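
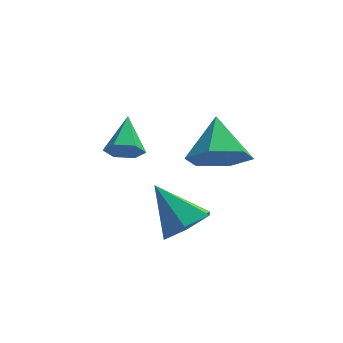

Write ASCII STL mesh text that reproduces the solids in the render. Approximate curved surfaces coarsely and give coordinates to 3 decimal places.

solid 
facet normal -0.102 -0.855 -0.508
outer loop
vertex 0.789 2.118 -0.304
vertex 0.466 1.859 0.197
vertex 0.143 2.175 -0.27
endloop
endfacet
facet normal 0.037 0.789 -0.614
outer loop
vertex 0.789 2.118 -0.304
vertex 0.143 2.175 -0.27
vertex 0.614 3.081 0.923
endloop
endfacet
facet normal -0.104 -0.856 -0.507
outer loop
vertex 0.143 2.175 -0.27
vertex 0.466 1.859 0.197
vertex -0.18 1.917 0.231
endloop
endfacet
facet normal -0.763 0.623 -0.172
outer loop
vertex 0.143 2.175 -0.27
vertex -0.18 1.917 0.231
vertex 0.614 3.081 0.923
endloop
endfacet
facet normal -0.104 -0.854 -0.509
outer loop
vertex -0.18 1.917 0.231
vertex 0.466 1.859 0.197
vertex 0.143 1.6 0.697
endloop
endfacet
facet normal -0.763 0.147 0.629
outer loop
vertex -0.18 1.917 0.231
vertex 0.143 1.6 0.697
vertex 0.614 3.081 0.923
endloop
endfacet
facet normal -0.104 -0.854 -0.509
outer loop
vertex 0.143 1.6 0.697
vertex 0.466 1.859 0.197
vertex 0.789 1.542 0.663
endloop
endfacet
facet normal 0.037 -0.162 0.986
outer loop
vertex 0.143 1.6 0.697
vertex 0.789 1.542 0.663
vertex 0.614 3.081 0.923
endloop
endfacet
facet normal -0.104 -0.854 -0.509
outer loop
vertex 0.789 1.542 0.663
vertex 0.466 1.859 0.197
vertex 1.113 1.801 0.162
endloop
endfacet
facet normal 0.839 0.003 0.544
outer loop
vertex 0.789 1.542 0.663
vertex 1.113 1.801 0.162
vertex 0.614 3.081 0.923
endloop
endfacet
facet normal -0.104 -0.855 -0.509
outer loop
vertex 1.113 1.801 0.162
vertex 0.466 1.859 0.197
vertex 0.789 2.118 -0.304
endloop
endfacet
facet normal 0.839 0.480 -0.257
outer loop
vertex 1.113 1.801 0.162
vertex 0.789 2.118 -0.304
vertex 0.614 3.081 0.923
endloop
endfacet
facet normal 0.010 -0.794 -0.608
outer loop
vertex 3.753 -1.257 2.317
vertex 3.108 -0.789 1.696
vertex 4.103 -0.678 1.567
endloop
endfacet
facet normal 0.813 0.211 0.542
outer loop
vertex 3.753 -1.257 2.317
vertex 4.103 -0.678 1.567
vertex 3.092 0.449 2.644
endloop
endfacet
facet normal 0.010 -0.794 -0.608
outer loop
vertex 4.103 -0.678 1.567
vertex 3.108 -0.789 1.696
vertex 3.458 -0.211 0.946
endloop
endfacet
facet normal 0.666 0.732 -0.141
outer loop
vertex 4.103 -0.678 1.567
vertex 3.458 -0.211 0.946
vertex 3.092 0.449 2.644
endloop
endfacet
facet normal 0.010 -0.794 -0.608
outer loop
vertex 3.458 -0.211 0.946
vertex 3.108 -0.789 1.696
vertex 2.462 -0.322 1.075
endloop
endfacet
facet normal -0.151 0.910 -0.386
outer loop
vertex 3.458 -0.211 0.946
vertex 2.462 -0.322 1.075
vertex 3.092 0.449 2.644
endloop
endfacet
facet normal 0.010 -0.794 -0.608
outer loop
vertex 2.462 -0.322 1.075
vertex 3.108 -0.789 1.696
vertex 2.112 -0.9 1.825
endloop
endfacet
facet normal -0.823 0.566 0.052
outer loop
vertex 2.462 -0.322 1.075
vertex 2.112 -0.9 1.825
vertex 3.092 0.449 2.644
endloop
endfacet
facet normal 0.010 -0.794 -0.608
outer loop
vertex 2.112 -0.9 1.825
vertex 3.108 -0.789 1.696
vertex 2.757 -1.368 2.446
endloop
endfacet
facet normal -0.676 0.044 0.736
outer loop
vertex 2.112 -0.9 1.825
vertex 2.757 -1.368 2.446
vertex 3.092 0.449 2.644
endloop
endfacet
facet normal 0.010 -0.794 -0.608
outer loop
vertex 2.757 -1.368 2.446
vertex 3.108 -0.789 1.696
vertex 3.753 -1.257 2.317
endloop
endfacet
facet normal 0.142 -0.133 0.981
outer loop
vertex 2.757 -1.368 2.446
vertex 3.753 -1.257 2.317
vertex 3.092 0.449 2.644
endloop
endfacet
facet normal 0.526 -0.456 -0.718
outer loop
vertex 2.934 0.372 -1.528
vertex 2.228 -0.197 -1.684
vertex 2.289 0.598 -2.144
endloop
endfacet
facet normal 0.219 0.968 0.126
outer loop
vertex 2.934 0.372 -1.528
vertex 2.289 0.598 -2.144
vertex 1.312 0.597 -0.436
endloop
endfacet
facet normal 0.527 -0.456 -0.718
outer loop
vertex 2.289 0.598 -2.144
vertex 2.228 -0.197 -1.684
vertex 1.583 0.029 -2.301
endloop
endfacet
facet normal -0.552 0.772 -0.315
outer loop
vertex 2.289 0.598 -2.144
vertex 1.583 0.029 -2.301
vertex 1.312 0.597 -0.436
endloop
endfacet
facet normal 0.527 -0.456 -0.717
outer loop
vertex 1.583 0.029 -2.301
vertex 2.228 -0.197 -1.684
vertex 1.522 -0.765 -1.841
endloop
endfacet
facet normal -0.990 -0.006 -0.142
outer loop
vertex 1.583 0.029 -2.301
vertex 1.522 -0.765 -1.841
vertex 1.312 0.597 -0.436
endloop
endfacet
facet normal 0.526 -0.456 -0.718
outer loop
vertex 1.522 -0.765 -1.841
vertex 2.228 -0.197 -1.684
vertex 2.166 -0.991 -1.225
endloop
endfacet
facet normal -0.657 -0.588 0.472
outer loop
vertex 1.522 -0.765 -1.841
vertex 2.166 -0.991 -1.225
vertex 1.312 0.597 -0.436
endloop
endfacet
facet normal 0.526 -0.456 -0.718
outer loop
vertex 2.166 -0.991 -1.225
vertex 2.228 -0.197 -1.684
vertex 2.873 -0.423 -1.068
endloop
endfacet
facet normal 0.113 -0.393 0.913
outer loop
vertex 2.166 -0.991 -1.225
vertex 2.873 -0.423 -1.068
vertex 1.312 0.597 -0.436
endloop
endfacet
facet normal 0.526 -0.456 -0.718
outer loop
vertex 2.873 -0.423 -1.068
vertex 2.228 -0.197 -1.684
vertex 2.934 0.372 -1.528
endloop
endfacet
facet normal 0.551 0.386 0.740
outer loop
vertex 2.873 -0.423 -1.068
vertex 2.934 0.372 -1.528
vertex 1.312 0.597 -0.436
endloop
endfacet

endsolid


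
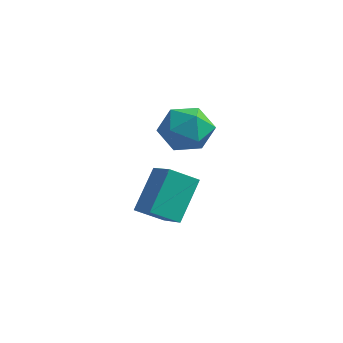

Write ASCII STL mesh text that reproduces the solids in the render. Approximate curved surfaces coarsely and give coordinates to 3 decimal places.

solid 
facet normal -0.009 0.193 0.981
outer loop
vertex -0.574 1.281 0.503
vertex -1.164 0.388 0.673
vertex -0.083 0.335 0.693
endloop
endfacet
facet normal 0.587 0.441 0.678
outer loop
vertex -0.574 1.281 0.503
vertex -0.083 0.335 0.693
vertex 0.3 1.0 -0.071
endloop
endfacet
facet normal 0.399 0.902 0.165
outer loop
vertex -0.574 1.281 0.503
vertex 0.3 1.0 -0.071
vertex -0.546 1.464 -0.564
endloop
endfacet
facet normal -0.314 0.937 0.152
outer loop
vertex -0.574 1.281 0.503
vertex -0.546 1.464 -0.564
vertex -1.45 1.086 -0.104
endloop
endfacet
facet normal -0.566 0.499 0.656
outer loop
vertex -0.574 1.281 0.503
vertex -1.45 1.086 -0.104
vertex -1.164 0.388 0.673
endloop
endfacet
facet normal 0.923 -0.107 0.369
outer loop
vertex 0.3 1.0 -0.071
vertex -0.083 0.335 0.693
vertex 0.25 -0.066 -0.256
endloop
endfacet
facet normal -0.041 -0.510 0.859
outer loop
vertex -0.083 0.335 0.693
vertex -1.164 0.388 0.673
vertex -0.654 -0.444 0.204
endloop
endfacet
facet normal -0.942 -0.014 0.334
outer loop
vertex -1.164 0.388 0.673
vertex -1.45 1.086 -0.104
vertex -1.5 0.02 -0.289
endloop
endfacet
facet normal -0.535 0.694 -0.481
outer loop
vertex -1.45 1.086 -0.104
vertex -0.546 1.464 -0.564
vertex -1.117 0.685 -1.053
endloop
endfacet
facet normal 0.618 0.638 -0.460
outer loop
vertex -0.546 1.464 -0.564
vertex 0.3 1.0 -0.071
vertex -0.036 0.632 -1.033
endloop
endfacet
facet normal 0.314 -0.937 -0.152
outer loop
vertex -0.626 -0.261 -0.863
vertex 0.25 -0.066 -0.256
vertex -0.654 -0.444 0.204
endloop
endfacet
facet normal -0.399 -0.902 -0.165
outer loop
vertex -0.626 -0.261 -0.863
vertex -0.654 -0.444 0.204
vertex -1.5 0.02 -0.289
endloop
endfacet
facet normal -0.587 -0.441 -0.678
outer loop
vertex -0.626 -0.261 -0.863
vertex -1.5 0.02 -0.289
vertex -1.117 0.685 -1.053
endloop
endfacet
facet normal 0.009 -0.193 -0.981
outer loop
vertex -0.626 -0.261 -0.863
vertex -1.117 0.685 -1.053
vertex -0.036 0.632 -1.033
endloop
endfacet
facet normal 0.566 -0.499 -0.656
outer loop
vertex -0.626 -0.261 -0.863
vertex -0.036 0.632 -1.033
vertex 0.25 -0.066 -0.256
endloop
endfacet
facet normal 0.535 -0.694 0.481
outer loop
vertex -0.654 -0.444 0.204
vertex 0.25 -0.066 -0.256
vertex -0.083 0.335 0.693
endloop
endfacet
facet normal -0.618 -0.638 0.460
outer loop
vertex -1.5 0.02 -0.289
vertex -0.654 -0.444 0.204
vertex -1.164 0.388 0.673
endloop
endfacet
facet normal -0.923 0.107 -0.369
outer loop
vertex -1.117 0.685 -1.053
vertex -1.5 0.02 -0.289
vertex -1.45 1.086 -0.104
endloop
endfacet
facet normal 0.041 0.510 -0.859
outer loop
vertex -0.036 0.632 -1.033
vertex -1.117 0.685 -1.053
vertex -0.546 1.464 -0.564
endloop
endfacet
facet normal 0.942 0.014 -0.334
outer loop
vertex 0.25 -0.066 -0.256
vertex -0.036 0.632 -1.033
vertex 0.3 1.0 -0.071
endloop
endfacet
facet normal -0.800 0.420 -0.428
outer loop
vertex -2.273 -0.291 -4.479
vertex -2.324 1.088 -3.032
vertex -1.5 0.47 -5.177
endloop
endfacet
facet normal 0.026 -0.690 -0.724
outer loop
vertex -0.476 -0.068 -4.628
vertex -2.273 -0.291 -4.479
vertex -1.5 0.47 -5.177
endloop
endfacet
facet normal -0.800 0.421 -0.428
outer loop
vertex -1.5 0.47 -5.177
vertex -2.324 1.088 -3.032
vertex -1.55 1.849 -3.729
endloop
endfacet
facet normal 0.600 0.590 -0.541
outer loop
vertex -1.55 1.849 -3.729
vertex -0.476 -0.068 -4.628
vertex -1.5 0.47 -5.177
endloop
endfacet
facet normal -0.600 -0.590 0.541
outer loop
vertex -2.273 -0.291 -4.479
vertex -1.3 0.55 -2.483
vertex -2.324 1.088 -3.032
endloop
endfacet
facet normal 0.025 -0.689 -0.724
outer loop
vertex -1.25 -0.829 -3.931
vertex -2.273 -0.291 -4.479
vertex -0.476 -0.068 -4.628
endloop
endfacet
facet normal -0.600 -0.590 0.541
outer loop
vertex -1.25 -0.829 -3.931
vertex -1.3 0.55 -2.483
vertex -2.273 -0.291 -4.479
endloop
endfacet
facet normal -0.026 0.689 0.724
outer loop
vertex -2.324 1.088 -3.032
vertex -1.3 0.55 -2.483
vertex -1.55 1.849 -3.729
endloop
endfacet
facet normal 0.600 0.590 -0.541
outer loop
vertex -0.527 1.311 -3.181
vertex -0.476 -0.068 -4.628
vertex -1.55 1.849 -3.729
endloop
endfacet
facet normal -0.025 0.689 0.724
outer loop
vertex -1.55 1.849 -3.729
vertex -1.3 0.55 -2.483
vertex -0.527 1.311 -3.181
endloop
endfacet
facet normal 0.800 -0.420 0.429
outer loop
vertex -0.527 1.311 -3.181
vertex -1.25 -0.829 -3.931
vertex -0.476 -0.068 -4.628
endloop
endfacet
facet normal 0.800 -0.420 0.428
outer loop
vertex -1.3 0.55 -2.483
vertex -1.25 -0.829 -3.931
vertex -0.527 1.311 -3.181
endloop
endfacet

endsolid


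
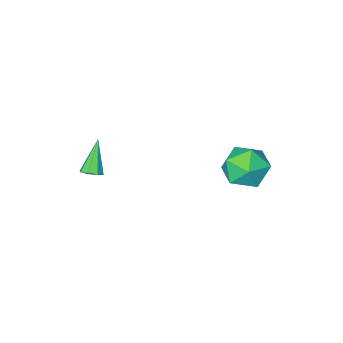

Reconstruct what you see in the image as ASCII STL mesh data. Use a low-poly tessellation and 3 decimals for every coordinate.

solid 
facet normal -0.063 0.991 0.116
outer loop
vertex -1.724 3.998 -0.945
vertex -2.528 3.836 -0.0
vertex -1.298 3.888 0.226
endloop
endfacet
facet normal 0.578 0.805 -0.135
outer loop
vertex -1.724 3.998 -0.945
vertex -1.298 3.888 0.226
vertex -0.708 3.307 -0.712
endloop
endfacet
facet normal 0.481 0.455 -0.749
outer loop
vertex -1.724 3.998 -0.945
vertex -0.708 3.307 -0.712
vertex -1.572 2.896 -1.517
endloop
endfacet
facet normal -0.219 0.425 -0.878
outer loop
vertex -1.724 3.998 -0.945
vertex -1.572 2.896 -1.517
vertex -2.697 3.222 -1.078
endloop
endfacet
facet normal -0.556 0.757 -0.344
outer loop
vertex -1.724 3.998 -0.945
vertex -2.697 3.222 -1.078
vertex -2.528 3.836 -0.0
endloop
endfacet
facet normal 0.875 0.353 0.331
outer loop
vertex -0.708 3.307 -0.712
vertex -1.298 3.888 0.226
vertex -0.883 2.718 0.378
endloop
endfacet
facet normal -0.163 0.654 0.738
outer loop
vertex -1.298 3.888 0.226
vertex -2.528 3.836 -0.0
vertex -2.008 3.044 0.817
endloop
endfacet
facet normal -0.961 0.275 -0.006
outer loop
vertex -2.528 3.836 -0.0
vertex -2.697 3.222 -1.078
vertex -2.872 2.633 0.012
endloop
endfacet
facet normal -0.416 -0.261 -0.871
outer loop
vertex -2.697 3.222 -1.078
vertex -1.572 2.896 -1.517
vertex -2.282 2.052 -0.926
endloop
endfacet
facet normal 0.718 -0.212 -0.663
outer loop
vertex -1.572 2.896 -1.517
vertex -0.708 3.307 -0.712
vertex -1.052 2.104 -0.7
endloop
endfacet
facet normal 0.219 -0.425 0.878
outer loop
vertex -1.856 1.942 0.245
vertex -0.883 2.718 0.378
vertex -2.008 3.044 0.817
endloop
endfacet
facet normal -0.481 -0.455 0.749
outer loop
vertex -1.856 1.942 0.245
vertex -2.008 3.044 0.817
vertex -2.872 2.633 0.012
endloop
endfacet
facet normal -0.578 -0.805 0.135
outer loop
vertex -1.856 1.942 0.245
vertex -2.872 2.633 0.012
vertex -2.282 2.052 -0.926
endloop
endfacet
facet normal 0.063 -0.991 -0.116
outer loop
vertex -1.856 1.942 0.245
vertex -2.282 2.052 -0.926
vertex -1.052 2.104 -0.7
endloop
endfacet
facet normal 0.556 -0.757 0.344
outer loop
vertex -1.856 1.942 0.245
vertex -1.052 2.104 -0.7
vertex -0.883 2.718 0.378
endloop
endfacet
facet normal 0.416 0.261 0.871
outer loop
vertex -2.008 3.044 0.817
vertex -0.883 2.718 0.378
vertex -1.298 3.888 0.226
endloop
endfacet
facet normal -0.718 0.212 0.663
outer loop
vertex -2.872 2.633 0.012
vertex -2.008 3.044 0.817
vertex -2.528 3.836 -0.0
endloop
endfacet
facet normal -0.875 -0.353 -0.331
outer loop
vertex -2.282 2.052 -0.926
vertex -2.872 2.633 0.012
vertex -2.697 3.222 -1.078
endloop
endfacet
facet normal 0.163 -0.654 -0.738
outer loop
vertex -1.052 2.104 -0.7
vertex -2.282 2.052 -0.926
vertex -1.572 2.896 -1.517
endloop
endfacet
facet normal 0.961 -0.275 0.006
outer loop
vertex -0.883 2.718 0.378
vertex -1.052 2.104 -0.7
vertex -0.708 3.307 -0.712
endloop
endfacet
facet normal 0.430 0.403 -0.808
outer loop
vertex 4.556 -0.685 -0.502
vertex 4.051 -0.593 -0.725
vertex 4.397 -0.301 -0.395
endloop
endfacet
facet normal 0.674 0.075 0.735
outer loop
vertex 4.556 -0.685 -0.502
vertex 4.397 -0.301 -0.395
vertex 3.269 -1.327 0.745
endloop
endfacet
facet normal 0.430 0.403 -0.808
outer loop
vertex 4.397 -0.301 -0.395
vertex 4.051 -0.593 -0.725
vertex 4.035 -0.089 -0.482
endloop
endfacet
facet normal 0.188 0.630 0.753
outer loop
vertex 4.397 -0.301 -0.395
vertex 4.035 -0.089 -0.482
vertex 3.269 -1.327 0.745
endloop
endfacet
facet normal 0.429 0.403 -0.808
outer loop
vertex 4.035 -0.089 -0.482
vertex 4.051 -0.593 -0.725
vertex 3.682 -0.172 -0.711
endloop
endfacet
facet normal -0.475 0.750 0.460
outer loop
vertex 4.035 -0.089 -0.482
vertex 3.682 -0.172 -0.711
vertex 3.269 -1.327 0.745
endloop
endfacet
facet normal 0.429 0.403 -0.808
outer loop
vertex 3.682 -0.172 -0.711
vertex 4.051 -0.593 -0.725
vertex 3.546 -0.502 -0.948
endloop
endfacet
facet normal -0.931 0.365 0.026
outer loop
vertex 3.682 -0.172 -0.711
vertex 3.546 -0.502 -0.948
vertex 3.269 -1.327 0.745
endloop
endfacet
facet normal 0.429 0.404 -0.808
outer loop
vertex 3.546 -0.502 -0.948
vertex 4.051 -0.593 -0.725
vertex 3.705 -0.885 -1.055
endloop
endfacet
facet normal -0.909 -0.296 -0.293
outer loop
vertex 3.546 -0.502 -0.948
vertex 3.705 -0.885 -1.055
vertex 3.269 -1.327 0.745
endloop
endfacet
facet normal 0.430 0.403 -0.808
outer loop
vertex 3.705 -0.885 -1.055
vertex 4.051 -0.593 -0.725
vertex 4.067 -1.097 -0.968
endloop
endfacet
facet normal -0.423 -0.851 -0.311
outer loop
vertex 3.705 -0.885 -1.055
vertex 4.067 -1.097 -0.968
vertex 3.269 -1.327 0.745
endloop
endfacet
facet normal 0.429 0.403 -0.808
outer loop
vertex 4.067 -1.097 -0.968
vertex 4.051 -0.593 -0.725
vertex 4.42 -1.014 -0.739
endloop
endfacet
facet normal 0.240 -0.971 -0.018
outer loop
vertex 4.067 -1.097 -0.968
vertex 4.42 -1.014 -0.739
vertex 3.269 -1.327 0.745
endloop
endfacet
facet normal 0.430 0.404 -0.807
outer loop
vertex 4.42 -1.014 -0.739
vertex 4.051 -0.593 -0.725
vertex 4.556 -0.685 -0.502
endloop
endfacet
facet normal 0.695 -0.587 0.415
outer loop
vertex 4.42 -1.014 -0.739
vertex 4.556 -0.685 -0.502
vertex 3.269 -1.327 0.745
endloop
endfacet

endsolid


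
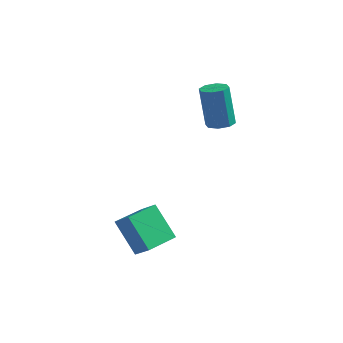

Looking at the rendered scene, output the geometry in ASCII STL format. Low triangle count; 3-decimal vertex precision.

solid 
facet normal -0.714 0.257 -0.652
outer loop
vertex 0.188 -3.662 -3.169
vertex 0.702 -2.317 -3.202
vertex 1.207 -4.082 -4.451
endloop
endfacet
facet normal -0.356 -0.934 0.023
outer loop
vertex 1.878 -4.323 -3.838
vertex 0.188 -3.662 -3.169
vertex 1.207 -4.082 -4.451
endloop
endfacet
facet normal -0.713 0.257 -0.652
outer loop
vertex 1.207 -4.082 -4.451
vertex 0.702 -2.317 -3.202
vertex 1.721 -2.737 -4.483
endloop
endfacet
facet normal 0.603 -0.249 -0.758
outer loop
vertex 1.721 -2.737 -4.483
vertex 1.878 -4.323 -3.838
vertex 1.207 -4.082 -4.451
endloop
endfacet
facet normal -0.603 0.249 0.758
outer loop
vertex 0.188 -3.662 -3.169
vertex 1.373 -2.558 -2.589
vertex 0.702 -2.317 -3.202
endloop
endfacet
facet normal -0.356 -0.934 0.023
outer loop
vertex 0.859 -3.903 -2.557
vertex 0.188 -3.662 -3.169
vertex 1.878 -4.323 -3.838
endloop
endfacet
facet normal -0.603 0.248 0.758
outer loop
vertex 0.859 -3.903 -2.557
vertex 1.373 -2.558 -2.589
vertex 0.188 -3.662 -3.169
endloop
endfacet
facet normal 0.356 0.934 -0.023
outer loop
vertex 0.702 -2.317 -3.202
vertex 1.373 -2.558 -2.589
vertex 1.721 -2.737 -4.483
endloop
endfacet
facet normal 0.602 -0.249 -0.758
outer loop
vertex 2.392 -2.978 -3.871
vertex 1.878 -4.323 -3.838
vertex 1.721 -2.737 -4.483
endloop
endfacet
facet normal 0.356 0.934 -0.023
outer loop
vertex 1.721 -2.737 -4.483
vertex 1.373 -2.558 -2.589
vertex 2.392 -2.978 -3.871
endloop
endfacet
facet normal 0.714 -0.257 0.652
outer loop
vertex 2.392 -2.978 -3.871
vertex 0.859 -3.903 -2.557
vertex 1.878 -4.323 -3.838
endloop
endfacet
facet normal 0.714 -0.257 0.652
outer loop
vertex 1.373 -2.558 -2.589
vertex 0.859 -3.903 -2.557
vertex 2.392 -2.978 -3.871
endloop
endfacet
facet normal 0.200 -0.112 -0.973
outer loop
vertex 3.05 1.411 0.051
vertex 2.477 1.264 -0.05
vertex 2.789 1.777 -0.045
endloop
endfacet
facet normal 0.799 0.594 0.095
outer loop
vertex 3.05 1.411 0.051
vertex 2.789 1.777 -0.045
vertex 2.676 1.623 1.871
endloop
endfacet
facet normal 0.798 0.595 0.095
outer loop
vertex 2.676 1.623 1.871
vertex 2.789 1.777 -0.045
vertex 2.415 1.988 1.775
endloop
endfacet
facet normal -0.200 0.113 0.973
outer loop
vertex 2.676 1.623 1.871
vertex 2.415 1.988 1.775
vertex 2.103 1.476 1.77
endloop
endfacet
facet normal 0.201 -0.113 -0.973
outer loop
vertex 2.789 1.777 -0.045
vertex 2.477 1.264 -0.05
vertex 2.346 1.842 -0.144
endloop
endfacet
facet normal 0.162 0.983 -0.081
outer loop
vertex 2.789 1.777 -0.045
vertex 2.346 1.842 -0.144
vertex 2.415 1.988 1.775
endloop
endfacet
facet normal 0.164 0.983 -0.081
outer loop
vertex 2.415 1.988 1.775
vertex 2.346 1.842 -0.144
vertex 1.971 2.054 1.676
endloop
endfacet
facet normal -0.200 0.113 0.973
outer loop
vertex 2.415 1.988 1.775
vertex 1.971 2.054 1.676
vertex 2.103 1.476 1.77
endloop
endfacet
facet normal 0.201 -0.113 -0.973
outer loop
vertex 2.346 1.842 -0.144
vertex 2.477 1.264 -0.05
vertex 1.979 1.569 -0.188
endloop
endfacet
facet normal -0.567 0.796 -0.210
outer loop
vertex 2.346 1.842 -0.144
vertex 1.979 1.569 -0.188
vertex 1.971 2.054 1.676
endloop
endfacet
facet normal -0.569 0.795 -0.209
outer loop
vertex 1.971 2.054 1.676
vertex 1.979 1.569 -0.188
vertex 1.604 1.78 1.632
endloop
endfacet
facet normal -0.201 0.112 0.973
outer loop
vertex 1.971 2.054 1.676
vertex 1.604 1.78 1.632
vertex 2.103 1.476 1.77
endloop
endfacet
facet normal 0.201 -0.113 -0.973
outer loop
vertex 1.979 1.569 -0.188
vertex 2.477 1.264 -0.05
vertex 1.904 1.117 -0.151
endloop
endfacet
facet normal -0.966 0.143 -0.216
outer loop
vertex 1.979 1.569 -0.188
vertex 1.904 1.117 -0.151
vertex 1.604 1.78 1.632
endloop
endfacet
facet normal -0.966 0.141 -0.215
outer loop
vertex 1.604 1.78 1.632
vertex 1.904 1.117 -0.151
vertex 1.53 1.329 1.669
endloop
endfacet
facet normal -0.200 0.113 0.973
outer loop
vertex 1.604 1.78 1.632
vertex 1.53 1.329 1.669
vertex 2.103 1.476 1.77
endloop
endfacet
facet normal 0.200 -0.113 -0.973
outer loop
vertex 1.904 1.117 -0.151
vertex 2.477 1.264 -0.05
vertex 2.165 0.752 -0.055
endloop
endfacet
facet normal -0.798 -0.595 -0.095
outer loop
vertex 1.904 1.117 -0.151
vertex 2.165 0.752 -0.055
vertex 1.53 1.329 1.669
endloop
endfacet
facet normal -0.799 -0.594 -0.095
outer loop
vertex 1.53 1.329 1.669
vertex 2.165 0.752 -0.055
vertex 1.791 0.963 1.765
endloop
endfacet
facet normal -0.200 0.112 0.973
outer loop
vertex 1.53 1.329 1.669
vertex 1.791 0.963 1.765
vertex 2.103 1.476 1.77
endloop
endfacet
facet normal 0.200 -0.113 -0.973
outer loop
vertex 2.165 0.752 -0.055
vertex 2.477 1.264 -0.05
vertex 2.609 0.686 0.044
endloop
endfacet
facet normal -0.164 -0.983 0.080
outer loop
vertex 2.165 0.752 -0.055
vertex 2.609 0.686 0.044
vertex 1.791 0.963 1.765
endloop
endfacet
facet normal -0.162 -0.983 0.081
outer loop
vertex 1.791 0.963 1.765
vertex 2.609 0.686 0.044
vertex 2.234 0.898 1.864
endloop
endfacet
facet normal -0.201 0.113 0.973
outer loop
vertex 1.791 0.963 1.765
vertex 2.234 0.898 1.864
vertex 2.103 1.476 1.77
endloop
endfacet
facet normal 0.201 -0.112 -0.973
outer loop
vertex 2.609 0.686 0.044
vertex 2.477 1.264 -0.05
vertex 2.976 0.96 0.088
endloop
endfacet
facet normal 0.569 -0.795 0.210
outer loop
vertex 2.609 0.686 0.044
vertex 2.976 0.96 0.088
vertex 2.234 0.898 1.864
endloop
endfacet
facet normal 0.567 -0.796 0.209
outer loop
vertex 2.234 0.898 1.864
vertex 2.976 0.96 0.088
vertex 2.601 1.171 1.908
endloop
endfacet
facet normal -0.201 0.113 0.973
outer loop
vertex 2.234 0.898 1.864
vertex 2.601 1.171 1.908
vertex 2.103 1.476 1.77
endloop
endfacet
facet normal 0.200 -0.113 -0.973
outer loop
vertex 2.976 0.96 0.088
vertex 2.477 1.264 -0.05
vertex 3.05 1.411 0.051
endloop
endfacet
facet normal 0.966 -0.141 0.215
outer loop
vertex 2.976 0.96 0.088
vertex 3.05 1.411 0.051
vertex 2.601 1.171 1.908
endloop
endfacet
facet normal 0.966 -0.143 0.215
outer loop
vertex 2.601 1.171 1.908
vertex 3.05 1.411 0.051
vertex 2.676 1.623 1.871
endloop
endfacet
facet normal -0.201 0.113 0.973
outer loop
vertex 2.601 1.171 1.908
vertex 2.676 1.623 1.871
vertex 2.103 1.476 1.77
endloop
endfacet

endsolid


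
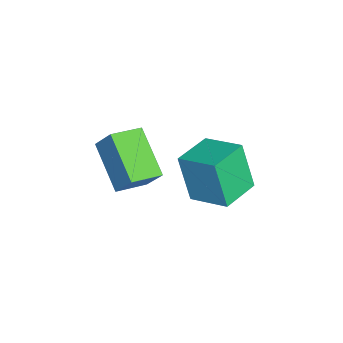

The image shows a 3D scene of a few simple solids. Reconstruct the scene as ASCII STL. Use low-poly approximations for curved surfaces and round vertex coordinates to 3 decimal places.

solid 
facet normal -0.851 0.523 -0.043
outer loop
vertex -4.127 1.3 1.037
vertex -3.355 2.597 1.537
vertex -3.744 1.774 -0.784
endloop
endfacet
facet normal -0.486 -0.816 -0.314
outer loop
vertex -2.425 0.963 -0.717
vertex -4.127 1.3 1.037
vertex -3.744 1.774 -0.784
endloop
endfacet
facet normal -0.851 0.523 -0.043
outer loop
vertex -3.744 1.774 -0.784
vertex -3.355 2.597 1.537
vertex -2.972 3.071 -0.284
endloop
endfacet
facet normal 0.200 0.247 -0.948
outer loop
vertex -2.972 3.071 -0.284
vertex -2.425 0.963 -0.717
vertex -3.744 1.774 -0.784
endloop
endfacet
facet normal -0.200 -0.247 0.948
outer loop
vertex -4.127 1.3 1.037
vertex -2.036 1.786 1.604
vertex -3.355 2.597 1.537
endloop
endfacet
facet normal -0.486 -0.816 -0.314
outer loop
vertex -2.808 0.489 1.104
vertex -4.127 1.3 1.037
vertex -2.425 0.963 -0.717
endloop
endfacet
facet normal -0.200 -0.247 0.948
outer loop
vertex -2.808 0.489 1.104
vertex -2.036 1.786 1.604
vertex -4.127 1.3 1.037
endloop
endfacet
facet normal 0.486 0.816 0.314
outer loop
vertex -3.355 2.597 1.537
vertex -2.036 1.786 1.604
vertex -2.972 3.071 -0.284
endloop
endfacet
facet normal 0.200 0.247 -0.948
outer loop
vertex -1.653 2.26 -0.217
vertex -2.425 0.963 -0.717
vertex -2.972 3.071 -0.284
endloop
endfacet
facet normal 0.486 0.816 0.314
outer loop
vertex -2.972 3.071 -0.284
vertex -2.036 1.786 1.604
vertex -1.653 2.26 -0.217
endloop
endfacet
facet normal 0.851 -0.523 0.043
outer loop
vertex -1.653 2.26 -0.217
vertex -2.808 0.489 1.104
vertex -2.425 0.963 -0.717
endloop
endfacet
facet normal 0.851 -0.523 0.043
outer loop
vertex -2.036 1.786 1.604
vertex -2.808 0.489 1.104
vertex -1.653 2.26 -0.217
endloop
endfacet
facet normal -0.614 0.759 -0.217
outer loop
vertex -1.007 -0.472 4.431
vertex 0.379 0.35 3.387
vertex -1.369 -1.026 3.515
endloop
endfacet
facet normal -0.722 -0.428 0.544
outer loop
vertex -0.639 -1.93 3.773
vertex -1.007 -0.472 4.431
vertex -1.369 -1.026 3.515
endloop
endfacet
facet normal -0.614 0.759 -0.218
outer loop
vertex -1.369 -1.026 3.515
vertex 0.379 0.35 3.387
vertex 0.017 -0.205 2.471
endloop
endfacet
facet normal -0.320 -0.490 -0.811
outer loop
vertex 0.017 -0.205 2.471
vertex -0.639 -1.93 3.773
vertex -1.369 -1.026 3.515
endloop
endfacet
facet normal 0.320 0.490 0.811
outer loop
vertex -1.007 -0.472 4.431
vertex 1.109 -0.554 3.645
vertex 0.379 0.35 3.387
endloop
endfacet
facet normal -0.722 -0.428 0.544
outer loop
vertex -0.277 -1.375 4.689
vertex -1.007 -0.472 4.431
vertex -0.639 -1.93 3.773
endloop
endfacet
facet normal 0.320 0.490 0.811
outer loop
vertex -0.277 -1.375 4.689
vertex 1.109 -0.554 3.645
vertex -1.007 -0.472 4.431
endloop
endfacet
facet normal 0.722 0.428 -0.544
outer loop
vertex 0.379 0.35 3.387
vertex 1.109 -0.554 3.645
vertex 0.017 -0.205 2.471
endloop
endfacet
facet normal -0.320 -0.490 -0.811
outer loop
vertex 0.747 -1.108 2.729
vertex -0.639 -1.93 3.773
vertex 0.017 -0.205 2.471
endloop
endfacet
facet normal 0.722 0.428 -0.544
outer loop
vertex 0.017 -0.205 2.471
vertex 1.109 -0.554 3.645
vertex 0.747 -1.108 2.729
endloop
endfacet
facet normal 0.614 -0.759 0.217
outer loop
vertex 0.747 -1.108 2.729
vertex -0.277 -1.375 4.689
vertex -0.639 -1.93 3.773
endloop
endfacet
facet normal 0.613 -0.759 0.217
outer loop
vertex 1.109 -0.554 3.645
vertex -0.277 -1.375 4.689
vertex 0.747 -1.108 2.729
endloop
endfacet

endsolid


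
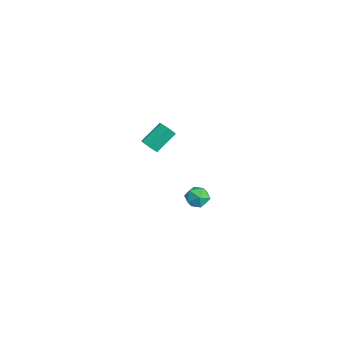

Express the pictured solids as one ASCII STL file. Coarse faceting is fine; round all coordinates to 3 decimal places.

solid 
facet normal 0.019 0.907 0.422
outer loop
vertex 1.164 2.705 -2.6
vertex 1.47 2.432 -2.027
vertex 1.867 2.671 -2.559
endloop
endfacet
facet normal 0.063 0.955 -0.289
outer loop
vertex 1.164 2.705 -2.6
vertex 1.867 2.671 -2.559
vertex 1.541 2.51 -3.163
endloop
endfacet
facet normal -0.515 0.643 -0.567
outer loop
vertex 1.164 2.705 -2.6
vertex 1.541 2.51 -3.163
vertex 0.944 2.172 -3.004
endloop
endfacet
facet normal -0.916 0.401 -0.030
outer loop
vertex 1.164 2.705 -2.6
vertex 0.944 2.172 -3.004
vertex 0.9 2.124 -2.303
endloop
endfacet
facet normal -0.586 0.564 0.582
outer loop
vertex 1.164 2.705 -2.6
vertex 0.9 2.124 -2.303
vertex 1.47 2.432 -2.027
endloop
endfacet
facet normal 0.638 0.586 -0.500
outer loop
vertex 1.541 2.51 -3.163
vertex 1.867 2.671 -2.559
vertex 2.08 2.116 -2.937
endloop
endfacet
facet normal 0.566 0.507 0.650
outer loop
vertex 1.867 2.671 -2.559
vertex 1.47 2.432 -2.027
vertex 2.036 2.068 -2.236
endloop
endfacet
facet normal -0.415 -0.046 0.909
outer loop
vertex 1.47 2.432 -2.027
vertex 0.9 2.124 -2.303
vertex 1.439 1.73 -2.077
endloop
endfacet
facet normal -0.948 -0.309 -0.081
outer loop
vertex 0.9 2.124 -2.303
vertex 0.944 2.172 -3.004
vertex 1.113 1.569 -2.681
endloop
endfacet
facet normal -0.299 0.081 -0.951
outer loop
vertex 0.944 2.172 -3.004
vertex 1.541 2.51 -3.163
vertex 1.51 1.808 -3.213
endloop
endfacet
facet normal 0.916 -0.401 0.030
outer loop
vertex 1.816 1.535 -2.64
vertex 2.08 2.116 -2.937
vertex 2.036 2.068 -2.236
endloop
endfacet
facet normal 0.515 -0.643 0.567
outer loop
vertex 1.816 1.535 -2.64
vertex 2.036 2.068 -2.236
vertex 1.439 1.73 -2.077
endloop
endfacet
facet normal -0.063 -0.955 0.289
outer loop
vertex 1.816 1.535 -2.64
vertex 1.439 1.73 -2.077
vertex 1.113 1.569 -2.681
endloop
endfacet
facet normal -0.019 -0.907 -0.422
outer loop
vertex 1.816 1.535 -2.64
vertex 1.113 1.569 -2.681
vertex 1.51 1.808 -3.213
endloop
endfacet
facet normal 0.586 -0.564 -0.582
outer loop
vertex 1.816 1.535 -2.64
vertex 1.51 1.808 -3.213
vertex 2.08 2.116 -2.937
endloop
endfacet
facet normal 0.948 0.309 0.081
outer loop
vertex 2.036 2.068 -2.236
vertex 2.08 2.116 -2.937
vertex 1.867 2.671 -2.559
endloop
endfacet
facet normal 0.299 -0.081 0.951
outer loop
vertex 1.439 1.73 -2.077
vertex 2.036 2.068 -2.236
vertex 1.47 2.432 -2.027
endloop
endfacet
facet normal -0.638 -0.586 0.500
outer loop
vertex 1.113 1.569 -2.681
vertex 1.439 1.73 -2.077
vertex 0.9 2.124 -2.303
endloop
endfacet
facet normal -0.566 -0.507 -0.650
outer loop
vertex 1.51 1.808 -3.213
vertex 1.113 1.569 -2.681
vertex 0.944 2.172 -3.004
endloop
endfacet
facet normal 0.415 0.046 -0.909
outer loop
vertex 2.08 2.116 -2.937
vertex 1.51 1.808 -3.213
vertex 1.541 2.51 -3.163
endloop
endfacet
facet normal 0.220 -0.729 -0.648
outer loop
vertex 4.272 -0.998 3.717
vertex 3.834 -0.897 3.455
vertex 4.275 -0.652 3.329
endloop
endfacet
facet normal 0.975 0.160 0.151
outer loop
vertex 4.272 -0.998 3.717
vertex 4.275 -0.652 3.329
vertex 3.984 -0.045 4.567
endloop
endfacet
facet normal 0.976 0.160 0.151
outer loop
vertex 3.984 -0.045 4.567
vertex 4.275 -0.652 3.329
vertex 3.987 0.302 4.18
endloop
endfacet
facet normal -0.220 0.727 0.650
outer loop
vertex 3.984 -0.045 4.567
vertex 3.987 0.302 4.18
vertex 3.546 0.057 4.305
endloop
endfacet
facet normal 0.219 -0.728 -0.649
outer loop
vertex 4.275 -0.652 3.329
vertex 3.834 -0.897 3.455
vertex 3.838 -0.55 3.067
endloop
endfacet
facet normal 0.495 0.657 -0.569
outer loop
vertex 4.275 -0.652 3.329
vertex 3.838 -0.55 3.067
vertex 3.987 0.302 4.18
endloop
endfacet
facet normal 0.494 0.657 -0.569
outer loop
vertex 3.987 0.302 4.18
vertex 3.838 -0.55 3.067
vertex 3.549 0.404 3.918
endloop
endfacet
facet normal -0.220 0.727 0.650
outer loop
vertex 3.987 0.302 4.18
vertex 3.549 0.404 3.918
vertex 3.546 0.057 4.305
endloop
endfacet
facet normal 0.219 -0.728 -0.649
outer loop
vertex 3.838 -0.55 3.067
vertex 3.834 -0.897 3.455
vertex 3.396 -0.795 3.193
endloop
endfacet
facet normal -0.482 0.498 -0.721
outer loop
vertex 3.838 -0.55 3.067
vertex 3.396 -0.795 3.193
vertex 3.549 0.404 3.918
endloop
endfacet
facet normal -0.482 0.498 -0.721
outer loop
vertex 3.549 0.404 3.918
vertex 3.396 -0.795 3.193
vertex 3.108 0.158 4.043
endloop
endfacet
facet normal -0.221 0.727 0.650
outer loop
vertex 3.549 0.404 3.918
vertex 3.108 0.158 4.043
vertex 3.546 0.057 4.305
endloop
endfacet
facet normal 0.220 -0.727 -0.650
outer loop
vertex 3.396 -0.795 3.193
vertex 3.834 -0.897 3.455
vertex 3.393 -1.142 3.58
endloop
endfacet
facet normal -0.975 -0.160 -0.151
outer loop
vertex 3.396 -0.795 3.193
vertex 3.393 -1.142 3.58
vertex 3.108 0.158 4.043
endloop
endfacet
facet normal -0.976 -0.160 -0.150
outer loop
vertex 3.108 0.158 4.043
vertex 3.393 -1.142 3.58
vertex 3.105 -0.188 4.431
endloop
endfacet
facet normal -0.220 0.729 0.648
outer loop
vertex 3.108 0.158 4.043
vertex 3.105 -0.188 4.431
vertex 3.546 0.057 4.305
endloop
endfacet
facet normal 0.220 -0.727 -0.650
outer loop
vertex 3.393 -1.142 3.58
vertex 3.834 -0.897 3.455
vertex 3.831 -1.244 3.842
endloop
endfacet
facet normal -0.494 -0.657 0.570
outer loop
vertex 3.393 -1.142 3.58
vertex 3.831 -1.244 3.842
vertex 3.105 -0.188 4.431
endloop
endfacet
facet normal -0.494 -0.657 0.569
outer loop
vertex 3.105 -0.188 4.431
vertex 3.831 -1.244 3.842
vertex 3.542 -0.29 4.693
endloop
endfacet
facet normal -0.219 0.728 0.649
outer loop
vertex 3.105 -0.188 4.431
vertex 3.542 -0.29 4.693
vertex 3.546 0.057 4.305
endloop
endfacet
facet normal 0.221 -0.727 -0.650
outer loop
vertex 3.831 -1.244 3.842
vertex 3.834 -0.897 3.455
vertex 4.272 -0.998 3.717
endloop
endfacet
facet normal 0.482 -0.497 0.721
outer loop
vertex 3.831 -1.244 3.842
vertex 4.272 -0.998 3.717
vertex 3.542 -0.29 4.693
endloop
endfacet
facet normal 0.482 -0.498 0.721
outer loop
vertex 3.542 -0.29 4.693
vertex 4.272 -0.998 3.717
vertex 3.984 -0.045 4.567
endloop
endfacet
facet normal -0.219 0.728 0.649
outer loop
vertex 3.542 -0.29 4.693
vertex 3.984 -0.045 4.567
vertex 3.546 0.057 4.305
endloop
endfacet

endsolid


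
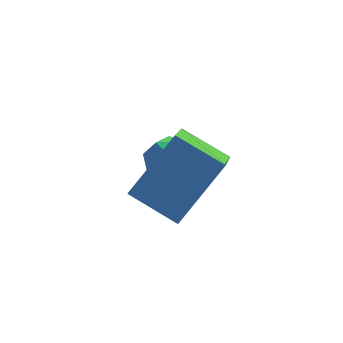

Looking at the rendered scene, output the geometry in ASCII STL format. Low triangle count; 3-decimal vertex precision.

solid 
facet normal 0.069 0.522 0.850
outer loop
vertex -1.065 4.402 -3.276
vertex -1.524 3.765 -2.848
vertex -0.632 3.72 -2.893
endloop
endfacet
facet normal 0.633 0.644 0.431
outer loop
vertex -1.065 4.402 -3.276
vertex -0.632 3.72 -2.893
vertex -0.381 4.013 -3.699
endloop
endfacet
facet normal 0.393 0.899 -0.191
outer loop
vertex -1.065 4.402 -3.276
vertex -0.381 4.013 -3.699
vertex -1.117 4.238 -4.153
endloop
endfacet
facet normal -0.319 0.935 -0.156
outer loop
vertex -1.065 4.402 -3.276
vertex -1.117 4.238 -4.153
vertex -1.823 4.085 -3.627
endloop
endfacet
facet normal -0.519 0.702 0.488
outer loop
vertex -1.065 4.402 -3.276
vertex -1.823 4.085 -3.627
vertex -1.524 3.765 -2.848
endloop
endfacet
facet normal 0.953 0.018 0.303
outer loop
vertex -0.381 4.013 -3.699
vertex -0.632 3.72 -2.893
vertex -0.417 3.135 -3.533
endloop
endfacet
facet normal 0.041 -0.179 0.983
outer loop
vertex -0.632 3.72 -2.893
vertex -1.524 3.765 -2.848
vertex -1.123 2.982 -3.007
endloop
endfacet
facet normal -0.911 0.112 0.396
outer loop
vertex -1.524 3.765 -2.848
vertex -1.823 4.085 -3.627
vertex -1.859 3.207 -3.461
endloop
endfacet
facet normal -0.587 0.490 -0.645
outer loop
vertex -1.823 4.085 -3.627
vertex -1.117 4.238 -4.153
vertex -1.608 3.5 -4.267
endloop
endfacet
facet normal 0.565 0.432 -0.702
outer loop
vertex -1.117 4.238 -4.153
vertex -0.381 4.013 -3.699
vertex -0.716 3.455 -4.312
endloop
endfacet
facet normal 0.319 -0.935 0.156
outer loop
vertex -1.175 2.818 -3.884
vertex -0.417 3.135 -3.533
vertex -1.123 2.982 -3.007
endloop
endfacet
facet normal -0.393 -0.899 0.191
outer loop
vertex -1.175 2.818 -3.884
vertex -1.123 2.982 -3.007
vertex -1.859 3.207 -3.461
endloop
endfacet
facet normal -0.633 -0.644 -0.431
outer loop
vertex -1.175 2.818 -3.884
vertex -1.859 3.207 -3.461
vertex -1.608 3.5 -4.267
endloop
endfacet
facet normal -0.069 -0.522 -0.850
outer loop
vertex -1.175 2.818 -3.884
vertex -1.608 3.5 -4.267
vertex -0.716 3.455 -4.312
endloop
endfacet
facet normal 0.519 -0.702 -0.488
outer loop
vertex -1.175 2.818 -3.884
vertex -0.716 3.455 -4.312
vertex -0.417 3.135 -3.533
endloop
endfacet
facet normal 0.587 -0.490 0.645
outer loop
vertex -1.123 2.982 -3.007
vertex -0.417 3.135 -3.533
vertex -0.632 3.72 -2.893
endloop
endfacet
facet normal -0.565 -0.432 0.702
outer loop
vertex -1.859 3.207 -3.461
vertex -1.123 2.982 -3.007
vertex -1.524 3.765 -2.848
endloop
endfacet
facet normal -0.953 -0.018 -0.303
outer loop
vertex -1.608 3.5 -4.267
vertex -1.859 3.207 -3.461
vertex -1.823 4.085 -3.627
endloop
endfacet
facet normal -0.041 0.179 -0.983
outer loop
vertex -0.716 3.455 -4.312
vertex -1.608 3.5 -4.267
vertex -1.117 4.238 -4.153
endloop
endfacet
facet normal 0.911 -0.112 -0.396
outer loop
vertex -0.417 3.135 -3.533
vertex -0.716 3.455 -4.312
vertex -0.381 4.013 -3.699
endloop
endfacet
facet normal -0.737 0.547 0.396
outer loop
vertex -2.708 0.933 -1.936
vertex -1.37 1.726 -0.541
vertex -2.258 2.492 -3.254
endloop
endfacet
facet normal -0.640 -0.380 -0.668
outer loop
vertex -1.13 1.654 -3.859
vertex -2.708 0.933 -1.936
vertex -2.258 2.492 -3.254
endloop
endfacet
facet normal -0.737 0.548 0.396
outer loop
vertex -2.258 2.492 -3.254
vertex -1.37 1.726 -0.541
vertex -0.919 3.285 -1.858
endloop
endfacet
facet normal 0.216 0.746 -0.630
outer loop
vertex -0.919 3.285 -1.858
vertex -1.13 1.654 -3.859
vertex -2.258 2.492 -3.254
endloop
endfacet
facet normal -0.216 -0.746 0.631
outer loop
vertex -2.708 0.933 -1.936
vertex -0.242 0.888 -1.146
vertex -1.37 1.726 -0.541
endloop
endfacet
facet normal -0.641 -0.379 -0.668
outer loop
vertex -1.581 0.095 -2.542
vertex -2.708 0.933 -1.936
vertex -1.13 1.654 -3.859
endloop
endfacet
facet normal -0.216 -0.746 0.630
outer loop
vertex -1.581 0.095 -2.542
vertex -0.242 0.888 -1.146
vertex -2.708 0.933 -1.936
endloop
endfacet
facet normal 0.640 0.379 0.668
outer loop
vertex -1.37 1.726 -0.541
vertex -0.242 0.888 -1.146
vertex -0.919 3.285 -1.858
endloop
endfacet
facet normal 0.215 0.746 -0.631
outer loop
vertex 0.208 2.447 -2.464
vertex -1.13 1.654 -3.859
vertex -0.919 3.285 -1.858
endloop
endfacet
facet normal 0.641 0.379 0.667
outer loop
vertex -0.919 3.285 -1.858
vertex -0.242 0.888 -1.146
vertex 0.208 2.447 -2.464
endloop
endfacet
facet normal 0.737 -0.548 -0.396
outer loop
vertex 0.208 2.447 -2.464
vertex -1.581 0.095 -2.542
vertex -1.13 1.654 -3.859
endloop
endfacet
facet normal 0.737 -0.548 -0.396
outer loop
vertex -0.242 0.888 -1.146
vertex -1.581 0.095 -2.542
vertex 0.208 2.447 -2.464
endloop
endfacet

endsolid


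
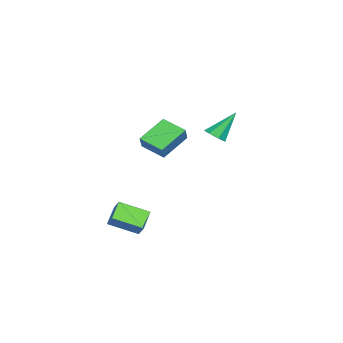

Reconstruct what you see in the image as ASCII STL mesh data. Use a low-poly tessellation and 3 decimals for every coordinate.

solid 
facet normal 0.291 -0.529 -0.797
outer loop
vertex -0.905 3.723 3.097
vertex -1.582 3.429 3.045
vertex -1.322 4.046 2.73
endloop
endfacet
facet normal 0.583 0.811 0.051
outer loop
vertex -0.905 3.723 3.097
vertex -1.322 4.046 2.73
vertex -2.198 4.551 4.735
endloop
endfacet
facet normal 0.290 -0.529 -0.797
outer loop
vertex -1.322 4.046 2.73
vertex -1.582 3.429 3.045
vertex -1.934 3.905 2.601
endloop
endfacet
facet normal -0.153 0.940 -0.304
outer loop
vertex -1.322 4.046 2.73
vertex -1.934 3.905 2.601
vertex -2.198 4.551 4.735
endloop
endfacet
facet normal 0.291 -0.529 -0.797
outer loop
vertex -1.934 3.905 2.601
vertex -1.582 3.429 3.045
vertex -2.281 3.405 2.806
endloop
endfacet
facet normal -0.840 0.481 -0.250
outer loop
vertex -1.934 3.905 2.601
vertex -2.281 3.405 2.806
vertex -2.198 4.551 4.735
endloop
endfacet
facet normal 0.291 -0.529 -0.797
outer loop
vertex -2.281 3.405 2.806
vertex -1.582 3.429 3.045
vertex -2.102 2.923 3.191
endloop
endfacet
facet normal -0.960 -0.219 0.172
outer loop
vertex -2.281 3.405 2.806
vertex -2.102 2.923 3.191
vertex -2.198 4.551 4.735
endloop
endfacet
facet normal 0.291 -0.529 -0.797
outer loop
vertex -2.102 2.923 3.191
vertex -1.582 3.429 3.045
vertex -1.53 2.823 3.466
endloop
endfacet
facet normal -0.422 -0.637 0.645
outer loop
vertex -2.102 2.923 3.191
vertex -1.53 2.823 3.466
vertex -2.198 4.551 4.735
endloop
endfacet
facet normal 0.291 -0.529 -0.797
outer loop
vertex -1.53 2.823 3.466
vertex -1.582 3.429 3.045
vertex -0.998 3.179 3.424
endloop
endfacet
facet normal 0.368 -0.454 0.812
outer loop
vertex -1.53 2.823 3.466
vertex -0.998 3.179 3.424
vertex -2.198 4.551 4.735
endloop
endfacet
facet normal 0.291 -0.529 -0.797
outer loop
vertex -0.998 3.179 3.424
vertex -1.582 3.429 3.045
vertex -0.905 3.723 3.097
endloop
endfacet
facet normal 0.815 0.190 0.547
outer loop
vertex -0.998 3.179 3.424
vertex -0.905 3.723 3.097
vertex -2.198 4.551 4.735
endloop
endfacet
facet normal -0.657 -0.009 -0.754
outer loop
vertex -3.603 -1.156 1.336
vertex -4.976 0.001 2.519
vertex -2.926 0.268 0.729
endloop
endfacet
facet normal 0.639 -0.538 -0.550
outer loop
vertex -2.184 0.279 1.581
vertex -3.603 -1.156 1.336
vertex -2.926 0.268 0.729
endloop
endfacet
facet normal -0.657 -0.009 -0.754
outer loop
vertex -2.926 0.268 0.729
vertex -4.976 0.001 2.519
vertex -4.299 1.425 1.912
endloop
endfacet
facet normal 0.400 0.843 -0.360
outer loop
vertex -4.299 1.425 1.912
vertex -2.184 0.279 1.581
vertex -2.926 0.268 0.729
endloop
endfacet
facet normal -0.400 -0.843 0.360
outer loop
vertex -3.603 -1.156 1.336
vertex -4.234 0.012 3.371
vertex -4.976 0.001 2.519
endloop
endfacet
facet normal 0.639 -0.538 -0.550
outer loop
vertex -2.861 -1.145 2.188
vertex -3.603 -1.156 1.336
vertex -2.184 0.279 1.581
endloop
endfacet
facet normal -0.400 -0.843 0.360
outer loop
vertex -2.861 -1.145 2.188
vertex -4.234 0.012 3.371
vertex -3.603 -1.156 1.336
endloop
endfacet
facet normal -0.639 0.538 0.550
outer loop
vertex -4.976 0.001 2.519
vertex -4.234 0.012 3.371
vertex -4.299 1.425 1.912
endloop
endfacet
facet normal 0.400 0.843 -0.360
outer loop
vertex -3.557 1.436 2.764
vertex -2.184 0.279 1.581
vertex -4.299 1.425 1.912
endloop
endfacet
facet normal -0.639 0.538 0.550
outer loop
vertex -4.299 1.425 1.912
vertex -4.234 0.012 3.371
vertex -3.557 1.436 2.764
endloop
endfacet
facet normal 0.657 0.009 0.754
outer loop
vertex -3.557 1.436 2.764
vertex -2.861 -1.145 2.188
vertex -2.184 0.279 1.581
endloop
endfacet
facet normal 0.657 0.009 0.754
outer loop
vertex -4.234 0.012 3.371
vertex -2.861 -1.145 2.188
vertex -3.557 1.436 2.764
endloop
endfacet
facet normal -0.537 -0.421 -0.731
outer loop
vertex 2.826 -1.574 -1.196
vertex 2.543 0.127 -1.968
vertex 4.03 -1.734 -1.988
endloop
endfacet
facet normal 0.150 -0.900 0.409
outer loop
vertex 4.497 -1.367 -1.352
vertex 2.826 -1.574 -1.196
vertex 4.03 -1.734 -1.988
endloop
endfacet
facet normal -0.537 -0.421 -0.731
outer loop
vertex 4.03 -1.734 -1.988
vertex 2.543 0.127 -1.968
vertex 3.747 -0.032 -2.76
endloop
endfacet
facet normal 0.830 -0.110 -0.546
outer loop
vertex 3.747 -0.032 -2.76
vertex 4.497 -1.367 -1.352
vertex 4.03 -1.734 -1.988
endloop
endfacet
facet normal -0.830 0.110 0.546
outer loop
vertex 2.826 -1.574 -1.196
vertex 3.01 0.494 -1.332
vertex 2.543 0.127 -1.968
endloop
endfacet
facet normal 0.150 -0.900 0.408
outer loop
vertex 3.293 -1.208 -0.56
vertex 2.826 -1.574 -1.196
vertex 4.497 -1.367 -1.352
endloop
endfacet
facet normal -0.830 0.110 0.546
outer loop
vertex 3.293 -1.208 -0.56
vertex 3.01 0.494 -1.332
vertex 2.826 -1.574 -1.196
endloop
endfacet
facet normal -0.150 0.900 -0.409
outer loop
vertex 2.543 0.127 -1.968
vertex 3.01 0.494 -1.332
vertex 3.747 -0.032 -2.76
endloop
endfacet
facet normal 0.830 -0.110 -0.546
outer loop
vertex 4.214 0.334 -2.124
vertex 4.497 -1.367 -1.352
vertex 3.747 -0.032 -2.76
endloop
endfacet
facet normal -0.149 0.900 -0.409
outer loop
vertex 3.747 -0.032 -2.76
vertex 3.01 0.494 -1.332
vertex 4.214 0.334 -2.124
endloop
endfacet
facet normal 0.537 0.421 0.731
outer loop
vertex 4.214 0.334 -2.124
vertex 3.293 -1.208 -0.56
vertex 4.497 -1.367 -1.352
endloop
endfacet
facet normal 0.537 0.421 0.731
outer loop
vertex 3.01 0.494 -1.332
vertex 3.293 -1.208 -0.56
vertex 4.214 0.334 -2.124
endloop
endfacet

endsolid


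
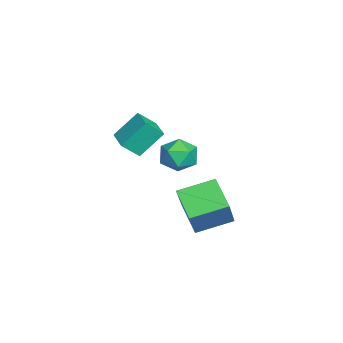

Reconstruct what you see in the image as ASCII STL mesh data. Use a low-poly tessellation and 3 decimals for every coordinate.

solid 
facet normal -0.934 -0.355 -0.044
outer loop
vertex 2.995 -0.222 3.226
vertex 2.581 0.731 4.335
vertex 2.752 0.506 2.51
endloop
endfacet
facet normal 0.272 -0.627 -0.730
outer loop
vertex 3.919 0.949 2.565
vertex 2.995 -0.222 3.226
vertex 2.752 0.506 2.51
endloop
endfacet
facet normal -0.934 -0.355 -0.044
outer loop
vertex 2.752 0.506 2.51
vertex 2.581 0.731 4.335
vertex 2.338 1.459 3.619
endloop
endfacet
facet normal -0.231 0.694 -0.682
outer loop
vertex 2.338 1.459 3.619
vertex 3.919 0.949 2.565
vertex 2.752 0.506 2.51
endloop
endfacet
facet normal 0.231 -0.694 0.682
outer loop
vertex 2.995 -0.222 3.226
vertex 3.748 1.174 4.39
vertex 2.581 0.731 4.335
endloop
endfacet
facet normal 0.272 -0.627 -0.730
outer loop
vertex 4.162 0.221 3.281
vertex 2.995 -0.222 3.226
vertex 3.919 0.949 2.565
endloop
endfacet
facet normal 0.231 -0.694 0.682
outer loop
vertex 4.162 0.221 3.281
vertex 3.748 1.174 4.39
vertex 2.995 -0.222 3.226
endloop
endfacet
facet normal -0.272 0.627 0.730
outer loop
vertex 2.581 0.731 4.335
vertex 3.748 1.174 4.39
vertex 2.338 1.459 3.619
endloop
endfacet
facet normal -0.231 0.694 -0.682
outer loop
vertex 3.505 1.902 3.674
vertex 3.919 0.949 2.565
vertex 2.338 1.459 3.619
endloop
endfacet
facet normal -0.272 0.627 0.730
outer loop
vertex 2.338 1.459 3.619
vertex 3.748 1.174 4.39
vertex 3.505 1.902 3.674
endloop
endfacet
facet normal 0.934 0.355 0.044
outer loop
vertex 3.505 1.902 3.674
vertex 4.162 0.221 3.281
vertex 3.919 0.949 2.565
endloop
endfacet
facet normal 0.934 0.355 0.044
outer loop
vertex 3.748 1.174 4.39
vertex 4.162 0.221 3.281
vertex 3.505 1.902 3.674
endloop
endfacet
facet normal 0.416 0.063 0.907
outer loop
vertex 1.347 2.792 1.419
vertex 0.642 2.273 1.778
vertex 1.422 1.85 1.45
endloop
endfacet
facet normal 0.914 0.086 0.397
outer loop
vertex 1.347 2.792 1.419
vertex 1.422 1.85 1.45
vertex 1.711 2.322 0.683
endloop
endfacet
facet normal 0.768 0.639 -0.028
outer loop
vertex 1.347 2.792 1.419
vertex 1.711 2.322 0.683
vertex 1.11 3.038 0.537
endloop
endfacet
facet normal 0.179 0.959 0.219
outer loop
vertex 1.347 2.792 1.419
vertex 1.11 3.038 0.537
vertex 0.448 3.007 1.213
endloop
endfacet
facet normal -0.038 0.603 0.797
outer loop
vertex 1.347 2.792 1.419
vertex 0.448 3.007 1.213
vertex 0.642 2.273 1.778
endloop
endfacet
facet normal 0.860 -0.510 0.010
outer loop
vertex 1.711 2.322 0.683
vertex 1.422 1.85 1.45
vertex 1.232 1.513 0.587
endloop
endfacet
facet normal 0.054 -0.548 0.835
outer loop
vertex 1.422 1.85 1.45
vertex 0.642 2.273 1.778
vertex 0.57 1.482 1.263
endloop
endfacet
facet normal -0.681 0.325 0.656
outer loop
vertex 0.642 2.273 1.778
vertex 0.448 3.007 1.213
vertex -0.031 2.198 1.117
endloop
endfacet
facet normal -0.328 0.902 -0.280
outer loop
vertex 0.448 3.007 1.213
vertex 1.11 3.038 0.537
vertex 0.258 2.67 0.35
endloop
endfacet
facet normal 0.624 0.386 -0.679
outer loop
vertex 1.11 3.038 0.537
vertex 1.711 2.322 0.683
vertex 1.038 2.247 0.022
endloop
endfacet
facet normal -0.179 -0.959 -0.219
outer loop
vertex 0.333 1.728 0.381
vertex 1.232 1.513 0.587
vertex 0.57 1.482 1.263
endloop
endfacet
facet normal -0.768 -0.639 0.028
outer loop
vertex 0.333 1.728 0.381
vertex 0.57 1.482 1.263
vertex -0.031 2.198 1.117
endloop
endfacet
facet normal -0.914 -0.086 -0.397
outer loop
vertex 0.333 1.728 0.381
vertex -0.031 2.198 1.117
vertex 0.258 2.67 0.35
endloop
endfacet
facet normal -0.416 -0.063 -0.907
outer loop
vertex 0.333 1.728 0.381
vertex 0.258 2.67 0.35
vertex 1.038 2.247 0.022
endloop
endfacet
facet normal 0.038 -0.603 -0.797
outer loop
vertex 0.333 1.728 0.381
vertex 1.038 2.247 0.022
vertex 1.232 1.513 0.587
endloop
endfacet
facet normal 0.328 -0.902 0.280
outer loop
vertex 0.57 1.482 1.263
vertex 1.232 1.513 0.587
vertex 1.422 1.85 1.45
endloop
endfacet
facet normal -0.624 -0.386 0.679
outer loop
vertex -0.031 2.198 1.117
vertex 0.57 1.482 1.263
vertex 0.642 2.273 1.778
endloop
endfacet
facet normal -0.860 0.510 -0.010
outer loop
vertex 0.258 2.67 0.35
vertex -0.031 2.198 1.117
vertex 0.448 3.007 1.213
endloop
endfacet
facet normal -0.054 0.548 -0.835
outer loop
vertex 1.038 2.247 0.022
vertex 0.258 2.67 0.35
vertex 1.11 3.038 0.537
endloop
endfacet
facet normal 0.681 -0.325 -0.656
outer loop
vertex 1.232 1.513 0.587
vertex 1.038 2.247 0.022
vertex 1.711 2.322 0.683
endloop
endfacet
facet normal -0.765 -0.398 0.506
outer loop
vertex 2.759 2.318 -0.146
vertex 2.26 3.927 0.363
vertex 1.609 2.473 -1.762
endloop
endfacet
facet normal 0.283 -0.914 -0.289
outer loop
vertex 2.88 3.133 -2.603
vertex 2.759 2.318 -0.146
vertex 1.609 2.473 -1.762
endloop
endfacet
facet normal -0.765 -0.397 0.506
outer loop
vertex 1.609 2.473 -1.762
vertex 2.26 3.927 0.363
vertex 1.11 4.082 -1.254
endloop
endfacet
facet normal -0.578 0.077 -0.813
outer loop
vertex 1.11 4.082 -1.254
vertex 2.88 3.133 -2.603
vertex 1.609 2.473 -1.762
endloop
endfacet
facet normal 0.578 -0.078 0.812
outer loop
vertex 2.759 2.318 -0.146
vertex 3.531 4.587 -0.478
vertex 2.26 3.927 0.363
endloop
endfacet
facet normal 0.284 -0.914 -0.289
outer loop
vertex 4.03 2.978 -0.986
vertex 2.759 2.318 -0.146
vertex 2.88 3.133 -2.603
endloop
endfacet
facet normal 0.577 -0.078 0.813
outer loop
vertex 4.03 2.978 -0.986
vertex 3.531 4.587 -0.478
vertex 2.759 2.318 -0.146
endloop
endfacet
facet normal -0.283 0.914 0.289
outer loop
vertex 2.26 3.927 0.363
vertex 3.531 4.587 -0.478
vertex 1.11 4.082 -1.254
endloop
endfacet
facet normal -0.578 0.078 -0.813
outer loop
vertex 2.381 4.742 -2.094
vertex 2.88 3.133 -2.603
vertex 1.11 4.082 -1.254
endloop
endfacet
facet normal -0.283 0.914 0.289
outer loop
vertex 1.11 4.082 -1.254
vertex 3.531 4.587 -0.478
vertex 2.381 4.742 -2.094
endloop
endfacet
facet normal 0.765 0.397 -0.506
outer loop
vertex 2.381 4.742 -2.094
vertex 4.03 2.978 -0.986
vertex 2.88 3.133 -2.603
endloop
endfacet
facet normal 0.765 0.397 -0.506
outer loop
vertex 3.531 4.587 -0.478
vertex 4.03 2.978 -0.986
vertex 2.381 4.742 -2.094
endloop
endfacet

endsolid


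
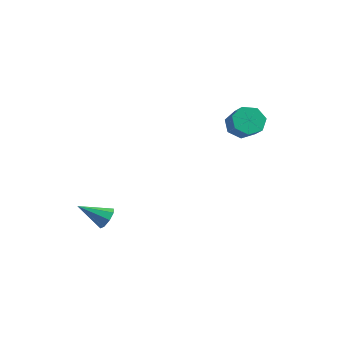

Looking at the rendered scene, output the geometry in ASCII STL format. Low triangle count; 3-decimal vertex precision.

solid 
facet normal 0.638 0.565 -0.523
outer loop
vertex -3.107 -1.235 -3.305
vertex -3.423 -1.281 -3.74
vertex -3.39 -0.935 -3.326
endloop
endfacet
facet normal 0.106 0.169 0.980
outer loop
vertex -3.107 -1.235 -3.305
vertex -3.39 -0.935 -3.326
vertex -4.277 -2.039 -3.04
endloop
endfacet
facet normal 0.637 0.566 -0.524
outer loop
vertex -3.39 -0.935 -3.326
vertex -3.423 -1.281 -3.74
vertex -3.693 -0.838 -3.59
endloop
endfacet
facet normal -0.446 0.543 0.712
outer loop
vertex -3.39 -0.935 -3.326
vertex -3.693 -0.838 -3.59
vertex -4.277 -2.039 -3.04
endloop
endfacet
facet normal 0.638 0.566 -0.523
outer loop
vertex -3.693 -0.838 -3.59
vertex -3.423 -1.281 -3.74
vertex -3.838 -1.0 -3.942
endloop
endfacet
facet normal -0.866 0.482 0.134
outer loop
vertex -3.693 -0.838 -3.59
vertex -3.838 -1.0 -3.942
vertex -4.277 -2.039 -3.04
endloop
endfacet
facet normal 0.638 0.566 -0.523
outer loop
vertex -3.838 -1.0 -3.942
vertex -3.423 -1.281 -3.74
vertex -3.74 -1.326 -4.175
endloop
endfacet
facet normal -0.909 0.024 -0.415
outer loop
vertex -3.838 -1.0 -3.942
vertex -3.74 -1.326 -4.175
vertex -4.277 -2.039 -3.04
endloop
endfacet
facet normal 0.637 0.566 -0.523
outer loop
vertex -3.74 -1.326 -4.175
vertex -3.423 -1.281 -3.74
vertex -3.456 -1.626 -4.154
endloop
endfacet
facet normal -0.551 -0.564 -0.615
outer loop
vertex -3.74 -1.326 -4.175
vertex -3.456 -1.626 -4.154
vertex -4.277 -2.039 -3.04
endloop
endfacet
facet normal 0.637 0.567 -0.523
outer loop
vertex -3.456 -1.626 -4.154
vertex -3.423 -1.281 -3.74
vertex -3.153 -1.723 -3.89
endloop
endfacet
facet normal 0.002 -0.938 -0.347
outer loop
vertex -3.456 -1.626 -4.154
vertex -3.153 -1.723 -3.89
vertex -4.277 -2.039 -3.04
endloop
endfacet
facet normal 0.636 0.566 -0.524
outer loop
vertex -3.153 -1.723 -3.89
vertex -3.423 -1.281 -3.74
vertex -3.008 -1.561 -3.539
endloop
endfacet
facet normal 0.421 -0.877 0.231
outer loop
vertex -3.153 -1.723 -3.89
vertex -3.008 -1.561 -3.539
vertex -4.277 -2.039 -3.04
endloop
endfacet
facet normal 0.636 0.568 -0.522
outer loop
vertex -3.008 -1.561 -3.539
vertex -3.423 -1.281 -3.74
vertex -3.107 -1.235 -3.305
endloop
endfacet
facet normal 0.465 -0.419 0.780
outer loop
vertex -3.008 -1.561 -3.539
vertex -3.107 -1.235 -3.305
vertex -4.277 -2.039 -3.04
endloop
endfacet
facet normal -0.688 0.400 -0.606
outer loop
vertex 0.465 2.951 0.688
vertex -0.04 2.754 1.131
vertex 0.32 3.354 1.119
endloop
endfacet
facet normal 0.686 0.632 -0.360
outer loop
vertex 0.465 2.951 0.688
vertex 0.32 3.354 1.119
vertex 1.166 2.542 1.307
endloop
endfacet
facet normal 0.686 0.632 -0.360
outer loop
vertex 1.166 2.542 1.307
vertex 0.32 3.354 1.119
vertex 1.021 2.945 1.738
endloop
endfacet
facet normal 0.686 -0.402 0.607
outer loop
vertex 1.166 2.542 1.307
vertex 1.021 2.945 1.738
vertex 0.66 2.346 1.749
endloop
endfacet
facet normal -0.687 0.400 -0.607
outer loop
vertex 0.32 3.354 1.119
vertex -0.04 2.754 1.131
vertex -0.096 3.306 1.558
endloop
endfacet
facet normal 0.242 0.913 0.329
outer loop
vertex 0.32 3.354 1.119
vertex -0.096 3.306 1.558
vertex 1.021 2.945 1.738
endloop
endfacet
facet normal 0.242 0.913 0.330
outer loop
vertex 1.021 2.945 1.738
vertex -0.096 3.306 1.558
vertex 0.604 2.897 2.177
endloop
endfacet
facet normal 0.685 -0.402 0.607
outer loop
vertex 1.021 2.945 1.738
vertex 0.604 2.897 2.177
vertex 0.66 2.346 1.749
endloop
endfacet
facet normal -0.686 0.400 -0.607
outer loop
vertex -0.096 3.306 1.558
vertex -0.04 2.754 1.131
vertex -0.471 2.842 1.676
endloop
endfacet
facet normal -0.385 0.507 0.771
outer loop
vertex -0.096 3.306 1.558
vertex -0.471 2.842 1.676
vertex 0.604 2.897 2.177
endloop
endfacet
facet normal -0.386 0.505 0.772
outer loop
vertex 0.604 2.897 2.177
vertex -0.471 2.842 1.676
vertex 0.23 2.433 2.294
endloop
endfacet
facet normal 0.687 -0.401 0.606
outer loop
vertex 0.604 2.897 2.177
vertex 0.23 2.433 2.294
vertex 0.66 2.346 1.749
endloop
endfacet
facet normal -0.686 0.400 -0.607
outer loop
vertex -0.471 2.842 1.676
vertex -0.04 2.754 1.131
vertex -0.521 2.312 1.383
endloop
endfacet
facet normal -0.722 -0.281 0.632
outer loop
vertex -0.471 2.842 1.676
vertex -0.521 2.312 1.383
vertex 0.23 2.433 2.294
endloop
endfacet
facet normal -0.722 -0.280 0.632
outer loop
vertex 0.23 2.433 2.294
vertex -0.521 2.312 1.383
vertex 0.179 1.903 2.001
endloop
endfacet
facet normal 0.687 -0.401 0.606
outer loop
vertex 0.23 2.433 2.294
vertex 0.179 1.903 2.001
vertex 0.66 2.346 1.749
endloop
endfacet
facet normal -0.686 0.401 -0.606
outer loop
vertex -0.521 2.312 1.383
vertex -0.04 2.754 1.131
vertex -0.209 2.116 0.9
endloop
endfacet
facet normal -0.515 -0.857 0.015
outer loop
vertex -0.521 2.312 1.383
vertex -0.209 2.116 0.9
vertex 0.179 1.903 2.001
endloop
endfacet
facet normal -0.515 -0.857 0.015
outer loop
vertex 0.179 1.903 2.001
vertex -0.209 2.116 0.9
vertex 0.491 1.707 1.518
endloop
endfacet
facet normal 0.687 -0.401 0.606
outer loop
vertex 0.179 1.903 2.001
vertex 0.491 1.707 1.518
vertex 0.66 2.346 1.749
endloop
endfacet
facet normal -0.686 0.401 -0.606
outer loop
vertex -0.209 2.116 0.9
vertex -0.04 2.754 1.131
vertex 0.23 2.4 0.591
endloop
endfacet
facet normal 0.079 -0.788 -0.611
outer loop
vertex -0.209 2.116 0.9
vertex 0.23 2.4 0.591
vertex 0.491 1.707 1.518
endloop
endfacet
facet normal 0.079 -0.788 -0.611
outer loop
vertex 0.491 1.707 1.518
vertex 0.23 2.4 0.591
vertex 0.93 1.991 1.209
endloop
endfacet
facet normal 0.686 -0.401 0.607
outer loop
vertex 0.491 1.707 1.518
vertex 0.93 1.991 1.209
vertex 0.66 2.346 1.749
endloop
endfacet
facet normal -0.688 0.400 -0.606
outer loop
vertex 0.23 2.4 0.591
vertex -0.04 2.754 1.131
vertex 0.465 2.951 0.688
endloop
endfacet
facet normal 0.615 -0.125 -0.779
outer loop
vertex 0.23 2.4 0.591
vertex 0.465 2.951 0.688
vertex 0.93 1.991 1.209
endloop
endfacet
facet normal 0.615 -0.125 -0.779
outer loop
vertex 0.93 1.991 1.209
vertex 0.465 2.951 0.688
vertex 1.166 2.542 1.307
endloop
endfacet
facet normal 0.686 -0.402 0.607
outer loop
vertex 0.93 1.991 1.209
vertex 1.166 2.542 1.307
vertex 0.66 2.346 1.749
endloop
endfacet

endsolid


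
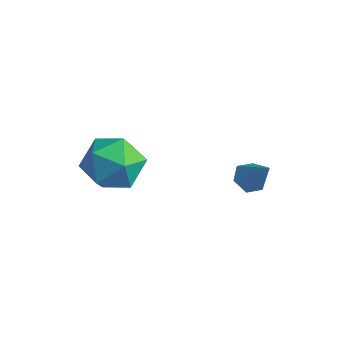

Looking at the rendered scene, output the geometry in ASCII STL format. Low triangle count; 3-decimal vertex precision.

solid 
facet normal -0.603 0.024 -0.797
outer loop
vertex 1.772 0.548 0.989
vertex 1.458 1.058 1.242
vertex 1.972 1.151 0.856
endloop
endfacet
facet normal 0.901 -0.354 -0.251
outer loop
vertex 1.772 0.548 0.989
vertex 1.972 1.151 0.856
vertex 2.362 1.022 2.438
endloop
endfacet
facet normal -0.603 0.023 -0.797
outer loop
vertex 1.972 1.151 0.856
vertex 1.458 1.058 1.242
vertex 1.658 1.661 1.108
endloop
endfacet
facet normal 0.806 0.572 -0.152
outer loop
vertex 1.972 1.151 0.856
vertex 1.658 1.661 1.108
vertex 2.362 1.022 2.438
endloop
endfacet
facet normal -0.604 0.023 -0.797
outer loop
vertex 1.658 1.661 1.108
vertex 1.458 1.058 1.242
vertex 1.144 1.568 1.495
endloop
endfacet
facet normal 0.119 0.918 0.378
outer loop
vertex 1.658 1.661 1.108
vertex 1.144 1.568 1.495
vertex 2.362 1.022 2.438
endloop
endfacet
facet normal -0.602 0.025 -0.798
outer loop
vertex 1.144 1.568 1.495
vertex 1.458 1.058 1.242
vertex 0.943 0.964 1.628
endloop
endfacet
facet normal -0.477 0.337 0.812
outer loop
vertex 1.144 1.568 1.495
vertex 0.943 0.964 1.628
vertex 2.362 1.022 2.438
endloop
endfacet
facet normal -0.602 0.023 -0.798
outer loop
vertex 0.943 0.964 1.628
vertex 1.458 1.058 1.242
vertex 1.257 0.454 1.376
endloop
endfacet
facet normal -0.383 -0.588 0.713
outer loop
vertex 0.943 0.964 1.628
vertex 1.257 0.454 1.376
vertex 2.362 1.022 2.438
endloop
endfacet
facet normal -0.603 0.024 -0.797
outer loop
vertex 1.257 0.454 1.376
vertex 1.458 1.058 1.242
vertex 1.772 0.548 0.989
endloop
endfacet
facet normal 0.307 -0.935 0.181
outer loop
vertex 1.257 0.454 1.376
vertex 1.772 0.548 0.989
vertex 2.362 1.022 2.438
endloop
endfacet
facet normal -0.817 0.576 0.007
outer loop
vertex -2.073 -2.573 2.419
vertex -2.175 -2.732 3.624
vertex -1.522 -1.801 3.185
endloop
endfacet
facet normal -0.370 0.774 -0.514
outer loop
vertex -2.073 -2.573 2.419
vertex -1.522 -1.801 3.185
vertex -0.94 -2.186 2.185
endloop
endfacet
facet normal -0.266 0.212 -0.940
outer loop
vertex -2.073 -2.573 2.419
vertex -0.94 -2.186 2.185
vertex -1.234 -3.356 2.005
endloop
endfacet
facet normal -0.649 -0.334 -0.684
outer loop
vertex -2.073 -2.573 2.419
vertex -1.234 -3.356 2.005
vertex -1.998 -3.694 2.895
endloop
endfacet
facet normal -0.989 -0.108 -0.098
outer loop
vertex -2.073 -2.573 2.419
vertex -1.998 -3.694 2.895
vertex -2.175 -2.732 3.624
endloop
endfacet
facet normal 0.255 0.943 -0.215
outer loop
vertex -0.94 -2.186 2.185
vertex -1.522 -1.801 3.185
vertex -0.342 -2.106 3.245
endloop
endfacet
facet normal -0.468 0.623 0.627
outer loop
vertex -1.522 -1.801 3.185
vertex -2.175 -2.732 3.624
vertex -1.106 -2.444 4.135
endloop
endfacet
facet normal -0.746 -0.484 0.457
outer loop
vertex -2.175 -2.732 3.624
vertex -1.998 -3.694 2.895
vertex -1.4 -3.614 3.955
endloop
endfacet
facet normal -0.195 -0.850 -0.490
outer loop
vertex -1.998 -3.694 2.895
vertex -1.234 -3.356 2.005
vertex -0.818 -3.999 2.955
endloop
endfacet
facet normal 0.424 0.033 -0.905
outer loop
vertex -1.234 -3.356 2.005
vertex -0.94 -2.186 2.185
vertex -0.165 -3.068 2.516
endloop
endfacet
facet normal 0.649 0.334 0.684
outer loop
vertex -0.267 -3.227 3.721
vertex -0.342 -2.106 3.245
vertex -1.106 -2.444 4.135
endloop
endfacet
facet normal 0.266 -0.212 0.940
outer loop
vertex -0.267 -3.227 3.721
vertex -1.106 -2.444 4.135
vertex -1.4 -3.614 3.955
endloop
endfacet
facet normal 0.370 -0.774 0.514
outer loop
vertex -0.267 -3.227 3.721
vertex -1.4 -3.614 3.955
vertex -0.818 -3.999 2.955
endloop
endfacet
facet normal 0.817 -0.576 -0.007
outer loop
vertex -0.267 -3.227 3.721
vertex -0.818 -3.999 2.955
vertex -0.165 -3.068 2.516
endloop
endfacet
facet normal 0.989 0.108 0.098
outer loop
vertex -0.267 -3.227 3.721
vertex -0.165 -3.068 2.516
vertex -0.342 -2.106 3.245
endloop
endfacet
facet normal 0.195 0.850 0.490
outer loop
vertex -1.106 -2.444 4.135
vertex -0.342 -2.106 3.245
vertex -1.522 -1.801 3.185
endloop
endfacet
facet normal -0.424 -0.033 0.905
outer loop
vertex -1.4 -3.614 3.955
vertex -1.106 -2.444 4.135
vertex -2.175 -2.732 3.624
endloop
endfacet
facet normal -0.255 -0.943 0.215
outer loop
vertex -0.818 -3.999 2.955
vertex -1.4 -3.614 3.955
vertex -1.998 -3.694 2.895
endloop
endfacet
facet normal 0.468 -0.623 -0.627
outer loop
vertex -0.165 -3.068 2.516
vertex -0.818 -3.999 2.955
vertex -1.234 -3.356 2.005
endloop
endfacet
facet normal 0.746 0.484 -0.457
outer loop
vertex -0.342 -2.106 3.245
vertex -0.165 -3.068 2.516
vertex -0.94 -2.186 2.185
endloop
endfacet

endsolid


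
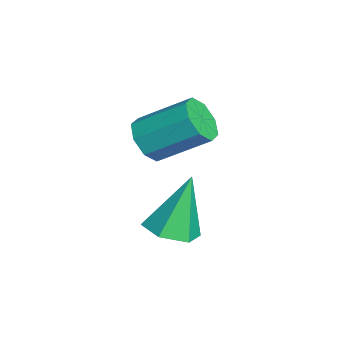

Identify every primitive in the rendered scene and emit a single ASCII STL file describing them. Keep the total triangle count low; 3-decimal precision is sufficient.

solid 
facet normal 0.205 -0.300 -0.931
outer loop
vertex 4.385 -4.215 -0.447
vertex 3.605 -3.809 -0.75
vertex 4.402 -3.329 -0.729
endloop
endfacet
facet normal 0.847 0.146 0.510
outer loop
vertex 4.385 -4.215 -0.447
vertex 4.402 -3.329 -0.729
vertex 3.155 -3.151 1.29
endloop
endfacet
facet normal 0.205 -0.300 -0.931
outer loop
vertex 4.402 -3.329 -0.729
vertex 3.605 -3.809 -0.75
vertex 3.622 -2.923 -1.032
endloop
endfacet
facet normal 0.403 0.900 0.169
outer loop
vertex 4.402 -3.329 -0.729
vertex 3.622 -2.923 -1.032
vertex 3.155 -3.151 1.29
endloop
endfacet
facet normal 0.205 -0.300 -0.931
outer loop
vertex 3.622 -2.923 -1.032
vertex 3.605 -3.809 -0.75
vertex 2.825 -3.403 -1.053
endloop
endfacet
facet normal -0.515 0.857 -0.020
outer loop
vertex 3.622 -2.923 -1.032
vertex 2.825 -3.403 -1.053
vertex 3.155 -3.151 1.29
endloop
endfacet
facet normal 0.206 -0.300 -0.931
outer loop
vertex 2.825 -3.403 -1.053
vertex 3.605 -3.809 -0.75
vertex 2.809 -4.289 -0.771
endloop
endfacet
facet normal -0.989 0.060 0.133
outer loop
vertex 2.825 -3.403 -1.053
vertex 2.809 -4.289 -0.771
vertex 3.155 -3.151 1.29
endloop
endfacet
facet normal 0.206 -0.300 -0.931
outer loop
vertex 2.809 -4.289 -0.771
vertex 3.605 -3.809 -0.75
vertex 3.589 -4.695 -0.468
endloop
endfacet
facet normal -0.544 -0.692 0.474
outer loop
vertex 2.809 -4.289 -0.771
vertex 3.589 -4.695 -0.468
vertex 3.155 -3.151 1.29
endloop
endfacet
facet normal 0.206 -0.300 -0.931
outer loop
vertex 3.589 -4.695 -0.468
vertex 3.605 -3.809 -0.75
vertex 4.385 -4.215 -0.447
endloop
endfacet
facet normal 0.374 -0.649 0.662
outer loop
vertex 3.589 -4.695 -0.468
vertex 4.385 -4.215 -0.447
vertex 3.155 -3.151 1.29
endloop
endfacet
facet normal -0.195 -0.808 -0.556
outer loop
vertex 2.731 -4.532 2.021
vertex 1.887 -4.39 2.11
vertex 2.489 -4.147 1.546
endloop
endfacet
facet normal 0.909 0.064 -0.411
outer loop
vertex 2.731 -4.532 2.021
vertex 2.489 -4.147 1.546
vertex 3.116 -2.932 3.122
endloop
endfacet
facet normal 0.909 0.064 -0.411
outer loop
vertex 3.116 -2.932 3.122
vertex 2.489 -4.147 1.546
vertex 2.874 -2.547 2.646
endloop
endfacet
facet normal 0.194 0.809 0.555
outer loop
vertex 3.116 -2.932 3.122
vertex 2.874 -2.547 2.646
vertex 2.273 -2.79 3.21
endloop
endfacet
facet normal -0.194 -0.808 -0.556
outer loop
vertex 2.489 -4.147 1.546
vertex 1.887 -4.39 2.11
vertex 1.895 -3.904 1.4
endloop
endfacet
facet normal 0.384 0.458 -0.801
outer loop
vertex 2.489 -4.147 1.546
vertex 1.895 -3.904 1.4
vertex 2.874 -2.547 2.646
endloop
endfacet
facet normal 0.383 0.459 -0.801
outer loop
vertex 2.874 -2.547 2.646
vertex 1.895 -3.904 1.4
vertex 2.28 -2.304 2.501
endloop
endfacet
facet normal 0.195 0.808 0.556
outer loop
vertex 2.874 -2.547 2.646
vertex 2.28 -2.304 2.501
vertex 2.273 -2.79 3.21
endloop
endfacet
facet normal -0.195 -0.808 -0.556
outer loop
vertex 1.895 -3.904 1.4
vertex 1.887 -4.39 2.11
vertex 1.296 -3.946 1.671
endloop
endfacet
facet normal -0.368 0.586 -0.722
outer loop
vertex 1.895 -3.904 1.4
vertex 1.296 -3.946 1.671
vertex 2.28 -2.304 2.501
endloop
endfacet
facet normal -0.367 0.585 -0.723
outer loop
vertex 2.28 -2.304 2.501
vertex 1.296 -3.946 1.671
vertex 1.681 -2.346 2.771
endloop
endfacet
facet normal 0.194 0.808 0.556
outer loop
vertex 2.28 -2.304 2.501
vertex 1.681 -2.346 2.771
vertex 2.273 -2.79 3.21
endloop
endfacet
facet normal -0.194 -0.808 -0.556
outer loop
vertex 1.296 -3.946 1.671
vertex 1.887 -4.39 2.11
vertex 1.044 -4.248 2.198
endloop
endfacet
facet normal -0.903 0.369 -0.220
outer loop
vertex 1.296 -3.946 1.671
vertex 1.044 -4.248 2.198
vertex 1.681 -2.346 2.771
endloop
endfacet
facet normal -0.903 0.369 -0.220
outer loop
vertex 1.681 -2.346 2.771
vertex 1.044 -4.248 2.198
vertex 1.429 -2.648 3.299
endloop
endfacet
facet normal 0.195 0.809 0.555
outer loop
vertex 1.681 -2.346 2.771
vertex 1.429 -2.648 3.299
vertex 2.273 -2.79 3.21
endloop
endfacet
facet normal -0.194 -0.809 -0.555
outer loop
vertex 1.044 -4.248 2.198
vertex 1.887 -4.39 2.11
vertex 1.286 -4.633 2.674
endloop
endfacet
facet normal -0.910 -0.064 0.411
outer loop
vertex 1.044 -4.248 2.198
vertex 1.286 -4.633 2.674
vertex 1.429 -2.648 3.299
endloop
endfacet
facet normal -0.909 -0.064 0.411
outer loop
vertex 1.429 -2.648 3.299
vertex 1.286 -4.633 2.674
vertex 1.671 -3.033 3.774
endloop
endfacet
facet normal 0.195 0.808 0.556
outer loop
vertex 1.429 -2.648 3.299
vertex 1.671 -3.033 3.774
vertex 2.273 -2.79 3.21
endloop
endfacet
facet normal -0.195 -0.808 -0.556
outer loop
vertex 1.286 -4.633 2.674
vertex 1.887 -4.39 2.11
vertex 1.88 -4.876 2.819
endloop
endfacet
facet normal -0.383 -0.459 0.802
outer loop
vertex 1.286 -4.633 2.674
vertex 1.88 -4.876 2.819
vertex 1.671 -3.033 3.774
endloop
endfacet
facet normal -0.385 -0.459 0.801
outer loop
vertex 1.671 -3.033 3.774
vertex 1.88 -4.876 2.819
vertex 2.265 -3.276 3.92
endloop
endfacet
facet normal 0.194 0.808 0.556
outer loop
vertex 1.671 -3.033 3.774
vertex 2.265 -3.276 3.92
vertex 2.273 -2.79 3.21
endloop
endfacet
facet normal -0.194 -0.808 -0.556
outer loop
vertex 1.88 -4.876 2.819
vertex 1.887 -4.39 2.11
vertex 2.479 -4.834 2.549
endloop
endfacet
facet normal 0.367 -0.586 0.723
outer loop
vertex 1.88 -4.876 2.819
vertex 2.479 -4.834 2.549
vertex 2.265 -3.276 3.92
endloop
endfacet
facet normal 0.368 -0.585 0.723
outer loop
vertex 2.265 -3.276 3.92
vertex 2.479 -4.834 2.549
vertex 2.864 -3.234 3.649
endloop
endfacet
facet normal 0.195 0.808 0.556
outer loop
vertex 2.265 -3.276 3.92
vertex 2.864 -3.234 3.649
vertex 2.273 -2.79 3.21
endloop
endfacet
facet normal -0.195 -0.809 -0.555
outer loop
vertex 2.479 -4.834 2.549
vertex 1.887 -4.39 2.11
vertex 2.731 -4.532 2.021
endloop
endfacet
facet normal 0.903 -0.369 0.220
outer loop
vertex 2.479 -4.834 2.549
vertex 2.731 -4.532 2.021
vertex 2.864 -3.234 3.649
endloop
endfacet
facet normal 0.903 -0.369 0.220
outer loop
vertex 2.864 -3.234 3.649
vertex 2.731 -4.532 2.021
vertex 3.116 -2.932 3.122
endloop
endfacet
facet normal 0.194 0.808 0.556
outer loop
vertex 2.864 -3.234 3.649
vertex 3.116 -2.932 3.122
vertex 2.273 -2.79 3.21
endloop
endfacet

endsolid
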